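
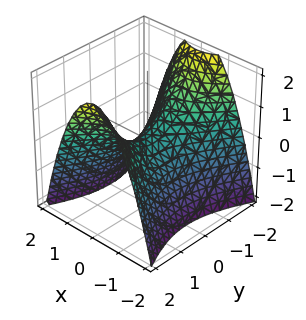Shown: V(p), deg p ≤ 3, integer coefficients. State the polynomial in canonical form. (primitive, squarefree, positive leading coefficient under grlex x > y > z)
First, deg p = 2. A hyperbolic paraboloid; a quadric.
Next, symmetries: mirror symmetry y ↦ −y ⇒ only even powers of y; it's symmetric under x → −x, forcing even powers of x.
Then, from the visible intercepts: it crosses the y-axis at the gridline y = 0; it meets the x-axis at x = 0 (among the integer gridlines); it crosses the z-axis at the gridline z = 0.
Finally, assembling these constraints gives the stated polynomial.

2*x^2 - y^2 + 2*z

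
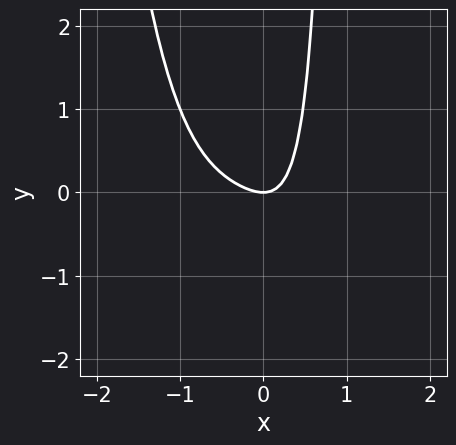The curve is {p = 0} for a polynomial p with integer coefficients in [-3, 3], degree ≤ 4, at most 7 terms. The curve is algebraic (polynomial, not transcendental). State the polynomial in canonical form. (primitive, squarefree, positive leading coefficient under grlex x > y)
1. deg p = 4. No degree-3 curve has this shape.
2. Observable constraints: one x-axis crossing is at x = 0; one y-axis crossing is at y = 0.
3. Solving for integer coefficients yields p as stated.

3*x^4 + 2*x^3 + 3*x^2 + 2*x*y - 2*y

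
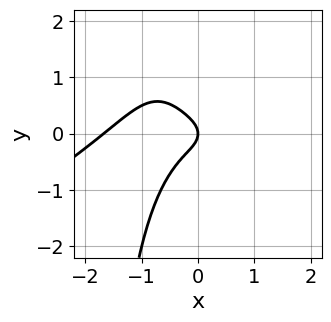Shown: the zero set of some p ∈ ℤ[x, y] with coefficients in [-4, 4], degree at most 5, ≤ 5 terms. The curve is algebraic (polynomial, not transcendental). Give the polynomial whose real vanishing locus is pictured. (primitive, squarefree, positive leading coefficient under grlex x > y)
2*x^4 - 3*x^3*y + 3*x^3 + 2*y^2 + x

1. Degree: no degree-3 curve has this shape, so deg p = 4.
2. Checking where it meets the axes: it meets the x-axis at x = 0 (among the integer gridlines); it crosses the y-axis at the gridline y = 0.
3. Solving for integer coefficients yields p as stated.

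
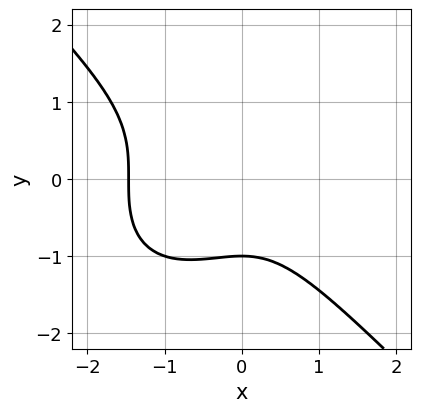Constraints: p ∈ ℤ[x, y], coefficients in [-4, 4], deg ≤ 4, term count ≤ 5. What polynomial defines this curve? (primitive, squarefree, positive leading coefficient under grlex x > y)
1. Degree: a generic line meets the curve in up to 3 points, so deg p = 3.
2. Against the integer gridlines: it meets the y-axis at y = -1 (among the integer gridlines).
3. Together with the visible shape, these determine p as stated.

x^3 + y^3 + x^2 + 1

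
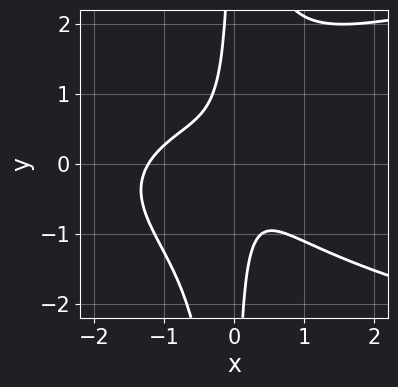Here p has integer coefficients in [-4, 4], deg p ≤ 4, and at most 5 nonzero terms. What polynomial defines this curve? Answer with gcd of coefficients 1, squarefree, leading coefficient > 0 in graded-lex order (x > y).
3*x^2*y^2 - 3*x^3 - 3*x^2 - 3*x*y - 1

The degree is 4 — the shape is more complex than any degree-3 curve.
From the visible intercepts: no y-intercept at any integer in the box.
The integer polynomial consistent with all of this is the stated p.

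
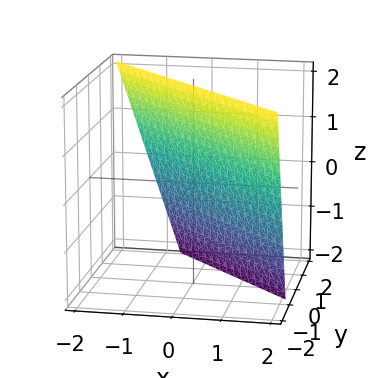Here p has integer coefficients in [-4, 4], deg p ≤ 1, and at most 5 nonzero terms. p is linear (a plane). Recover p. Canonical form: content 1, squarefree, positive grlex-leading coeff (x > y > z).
1. Degree: the surface is flat (a plane), so deg p = 1.
2. Observable constraints: one z-axis crossing is at z = 2.
3. Assembling these constraints gives the stated polynomial.

3*x + 3*y + z - 2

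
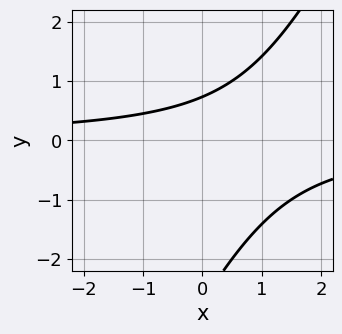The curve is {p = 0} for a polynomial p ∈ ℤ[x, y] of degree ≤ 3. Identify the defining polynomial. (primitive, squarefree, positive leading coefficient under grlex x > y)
2*x*y - y^2 - 2*y + 2

1. The degree is 2 — no degree-1 curve has this shape.
2. Reading off the gridlines: no x-intercept at any integer in the box.
3. Assembling these constraints gives the stated polynomial.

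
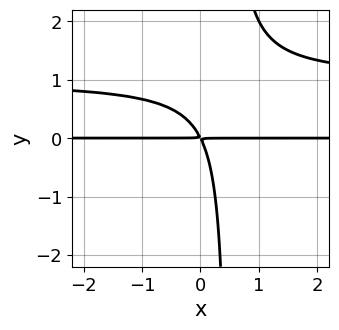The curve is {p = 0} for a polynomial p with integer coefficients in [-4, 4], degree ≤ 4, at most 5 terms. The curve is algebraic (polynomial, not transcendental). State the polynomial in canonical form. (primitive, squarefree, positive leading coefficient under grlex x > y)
2*x*y^2 - 2*x*y - y^2

First, the degree is 3 — a generic line meets the curve in up to 3 points.
Next, against the integer gridlines: the visible x-axis segment lies entirely on the curve.
Finally, putting this together gives p.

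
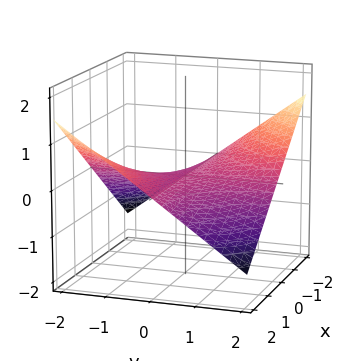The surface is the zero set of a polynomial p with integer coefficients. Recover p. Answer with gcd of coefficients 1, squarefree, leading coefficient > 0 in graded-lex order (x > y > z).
x*y + 3*z

1. The degree is 2 — a hyperbolic paraboloid; a quadric.
2. From the axis intercepts and sections: the visible x-axis segment lies entirely on the surface; the visible y-axis segment lies entirely on the surface.
3. The integer polynomial consistent with all of this is the stated p.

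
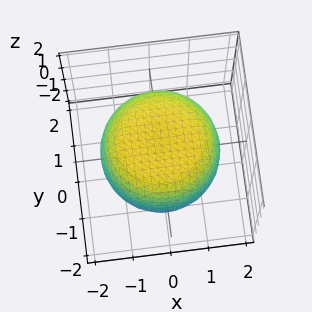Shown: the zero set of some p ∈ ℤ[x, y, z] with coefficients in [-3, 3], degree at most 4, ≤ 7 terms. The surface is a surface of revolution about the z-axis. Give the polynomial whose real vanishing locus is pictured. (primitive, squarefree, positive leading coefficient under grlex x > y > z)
The degree is 4 — no degree-3 surface has this shape.
Symmetries: the surface is invariant under rotation about z: p = q(x² + y², z).
Against the integer gridlines: a circular section at z = 0 has radius between 1 and 2.
The integer polynomial consistent with all of this is the stated p.

x^4 + 2*x^2*y^2 + y^4 - x^2 - y^2 + 2*z^2 - 3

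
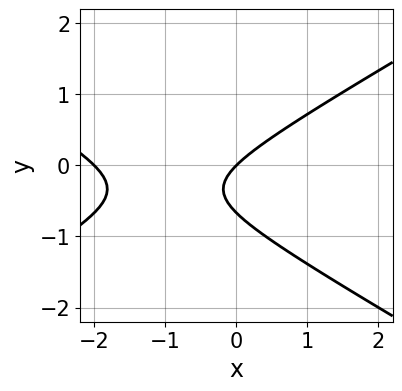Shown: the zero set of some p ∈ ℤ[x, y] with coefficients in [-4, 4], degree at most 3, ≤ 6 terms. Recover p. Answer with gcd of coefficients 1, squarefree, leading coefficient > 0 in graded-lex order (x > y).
x^2 - 3*y^2 + 2*x - 2*y

The degree is 2 — no degree-1 curve has this shape.
Reading off the gridlines: among the integer gridlines, it crosses the x-axis at x ∈ {-2, 0}; one y-axis crossing is at y = 0.
These observations pin down the coefficients.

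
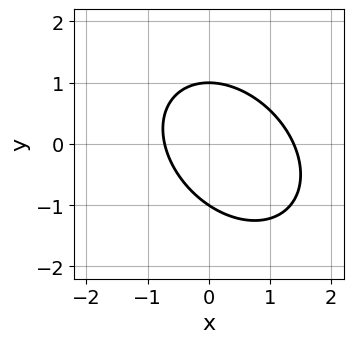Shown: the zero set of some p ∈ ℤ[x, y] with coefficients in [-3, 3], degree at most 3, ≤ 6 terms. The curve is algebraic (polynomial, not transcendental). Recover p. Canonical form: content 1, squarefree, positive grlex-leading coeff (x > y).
(a) The degree is 2 — no degree-1 curve has this shape.
(b) From the visible intercepts: among the integer gridlines, it crosses the y-axis at y ∈ {-1, 1}.
(c) Putting this together gives p.

3*x^2 + 2*x*y + 3*y^2 - 2*x - 3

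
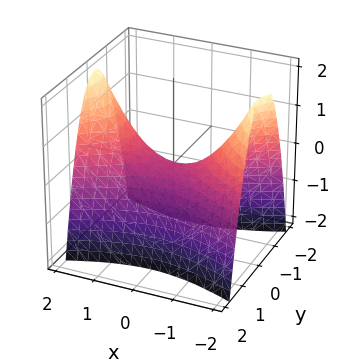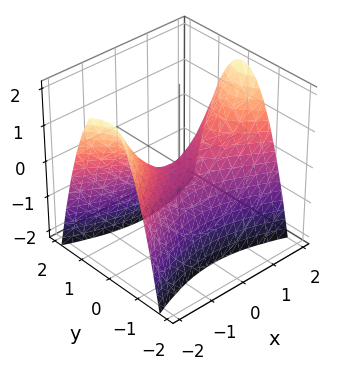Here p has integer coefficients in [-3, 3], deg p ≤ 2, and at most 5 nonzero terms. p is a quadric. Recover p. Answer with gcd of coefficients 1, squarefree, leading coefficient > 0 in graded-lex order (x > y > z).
1. deg p = 2.
2. Symmetries: the y ↦ −y reflection is a symmetry, so y appears only in even powers; mirror symmetry x ↦ −x ⇒ only even powers of x.
3. Against the integer gridlines: it meets the z-axis at z = 0 (among the integer gridlines); it meets the y-axis at y = 0 (among the integer gridlines); it meets the x-axis at x = 0 (among the integer gridlines).
4. These observations pin down the coefficients.

x^2 - 3*y^2 - 2*z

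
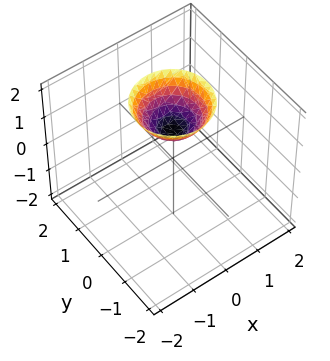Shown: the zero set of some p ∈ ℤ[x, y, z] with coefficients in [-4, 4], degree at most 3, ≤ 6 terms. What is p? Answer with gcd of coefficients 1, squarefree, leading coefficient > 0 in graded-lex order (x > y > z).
x^2 + y^2 - z + 1

(a) deg p = 2. A generic line meets the surface in up to 2 points.
(b) Symmetries: the z-axis is an axis of rotation, so x and y enter only as x² + y².
(c) From the visible intercepts: no x-intercept at any integer in the box; a circular section at z = 2 has radius exactly 1; it misses every integer gridline on the y-axis; it crosses the z-axis at the gridline z = 1.
(d) Assembling these constraints gives the stated polynomial.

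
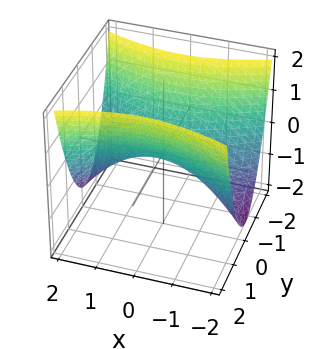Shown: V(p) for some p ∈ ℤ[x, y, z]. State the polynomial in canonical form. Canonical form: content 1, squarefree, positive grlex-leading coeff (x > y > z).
Degree: a saddle surface; a quadric, so deg p = 2.
Symmetries: it's symmetric under y → −y, forcing even powers of y; it's symmetric under x → −x, forcing even powers of x.
Against the integer gridlines: it meets the z-axis at z = 0 (among the integer gridlines); it crosses the x-axis at the gridline x = 0; it crosses the y-axis at the gridline y = 0.
Together with the visible shape, these determine p as stated.

x^2 - 3*y^2 + 3*z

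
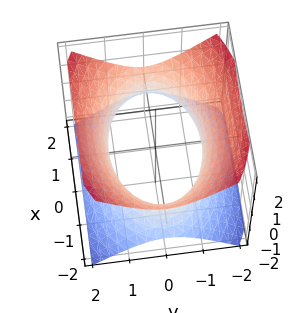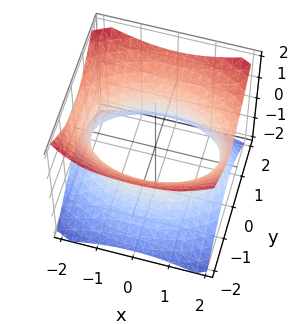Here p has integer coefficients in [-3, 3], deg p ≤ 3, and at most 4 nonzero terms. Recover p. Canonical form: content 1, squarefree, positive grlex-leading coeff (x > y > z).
x^2 + 2*y^2 - 2*z^2 - 3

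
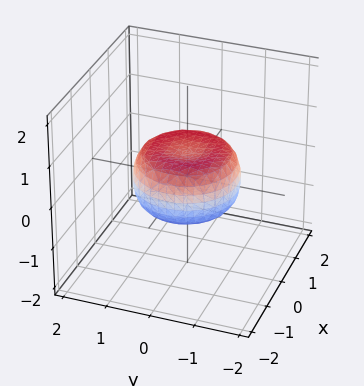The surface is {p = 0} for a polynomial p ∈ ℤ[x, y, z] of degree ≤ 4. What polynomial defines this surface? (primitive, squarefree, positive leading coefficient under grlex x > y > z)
2*x^4 + 4*x^2*y^2 + 2*y^4 - 2*x^2 - 2*y^2 + 3*z^2 - 1

1. deg p = 4. A generic line meets the surface in up to 4 points.
2. Symmetries: the surface is invariant under rotation about z: p = q(x² + y², z).
3. Against the integer gridlines: a circular section at z = 0 has radius between 1 and 2.
4. Assembling these constraints gives the stated polynomial.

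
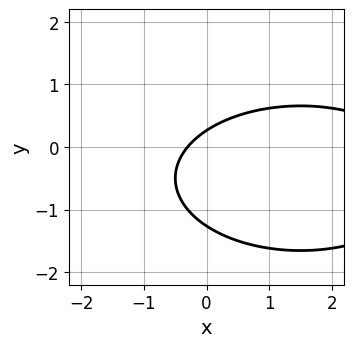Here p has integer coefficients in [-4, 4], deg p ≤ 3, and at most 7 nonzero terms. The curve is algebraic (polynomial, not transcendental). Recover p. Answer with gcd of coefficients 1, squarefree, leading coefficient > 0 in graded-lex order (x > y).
x^2 + 3*y^2 - 3*x + 3*y - 1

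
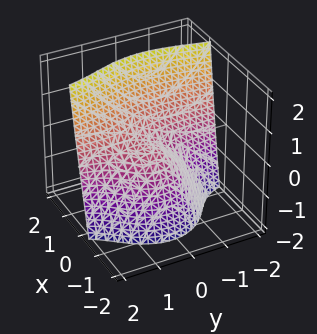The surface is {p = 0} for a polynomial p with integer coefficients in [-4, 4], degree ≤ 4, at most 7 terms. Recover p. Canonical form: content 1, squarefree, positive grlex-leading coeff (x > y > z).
2*x^3 + 2*x*y^2 - y^2 + y - 2*z

First, deg p = 3. A generic line meets the surface in up to 3 points.
Then, against the integer gridlines: among the integer gridlines, it crosses the y-axis at y ∈ {0, 1}; it crosses the z-axis at the gridline z = 0; it crosses the x-axis at the gridline x = 0.
Finally, these observations pin down the coefficients.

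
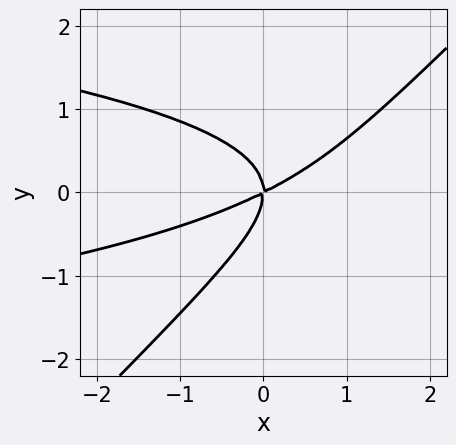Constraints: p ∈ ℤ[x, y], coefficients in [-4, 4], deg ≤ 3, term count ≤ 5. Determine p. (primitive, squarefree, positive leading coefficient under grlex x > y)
2*x*y^2 - 2*y^3 + x^2 - 2*x*y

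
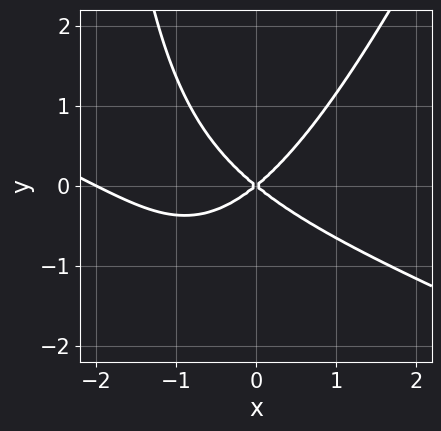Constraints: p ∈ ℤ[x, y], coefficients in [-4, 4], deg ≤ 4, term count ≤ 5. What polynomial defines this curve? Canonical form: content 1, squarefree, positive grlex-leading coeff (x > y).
The degree is 3 — the shape is more complex than any degree-2 curve.
Checking where it meets the axes: among the integer gridlines, it crosses the x-axis at x ∈ {-2, 0}; one y-axis crossing is at y = 0.
Fitting integer coefficients to these (and the overall shape) gives p.

x^3 + 2*x^2*y - x*y^2 + 2*x^2 - 3*y^2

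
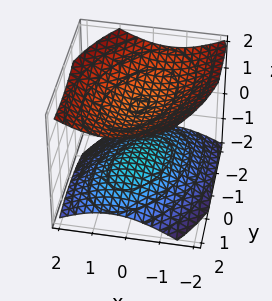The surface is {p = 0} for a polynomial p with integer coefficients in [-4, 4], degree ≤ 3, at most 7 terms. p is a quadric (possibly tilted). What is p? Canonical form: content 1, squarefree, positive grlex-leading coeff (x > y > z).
2*x^2 - x*y + y^2 - 3*z^2 + 3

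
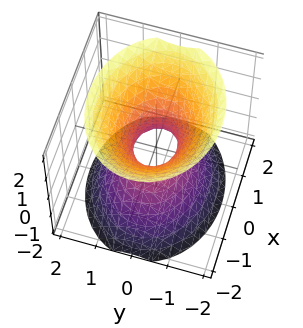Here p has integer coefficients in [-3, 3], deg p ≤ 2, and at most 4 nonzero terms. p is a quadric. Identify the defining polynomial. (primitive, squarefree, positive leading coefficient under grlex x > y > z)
2*x^2 + 3*y^2 - 2*z^2 - 1

First, degree: an hourglass — one-sheet hyperboloid; a quadric, so deg p = 2.
Then, symmetries: it's symmetric under z → −z, forcing even powers of z; it's symmetric under x → −x, forcing even powers of x; it's symmetric under y → −y, forcing even powers of y.
Next, against the integer gridlines: no z-intercept at any integer in the box.
Finally, these observations pin down the coefficients.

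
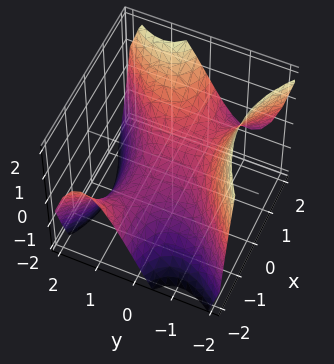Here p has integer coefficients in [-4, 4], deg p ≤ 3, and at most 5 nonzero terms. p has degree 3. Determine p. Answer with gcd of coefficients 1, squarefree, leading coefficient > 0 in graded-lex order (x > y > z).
x^2*y - y^3 + x - 2*z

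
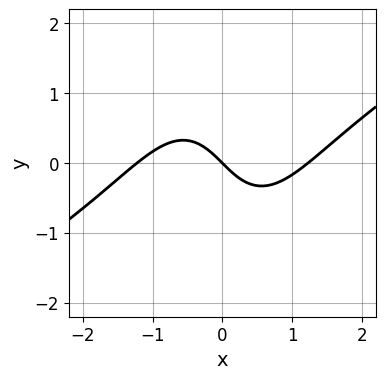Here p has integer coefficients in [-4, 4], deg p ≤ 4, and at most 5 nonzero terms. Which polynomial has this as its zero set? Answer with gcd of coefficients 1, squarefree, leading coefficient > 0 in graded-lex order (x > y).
First, deg p = 3. A generic line meets the curve in up to 3 points.
Next, checking where it meets the axes: one y-axis crossing is at y = 0; it meets the x-axis at x = 0 (among the integer gridlines).
Finally, fitting integer coefficients to these (and the overall shape) gives p.

2*x^3 - 3*x^2*y - y^3 - 3*x - 3*y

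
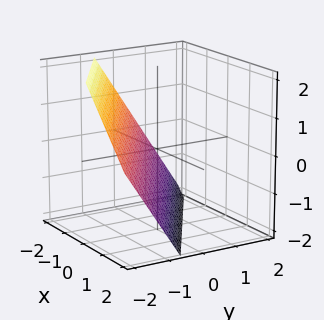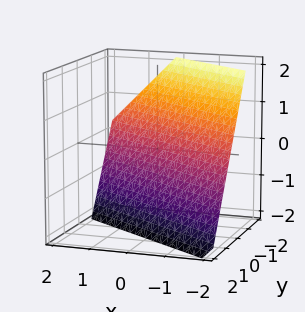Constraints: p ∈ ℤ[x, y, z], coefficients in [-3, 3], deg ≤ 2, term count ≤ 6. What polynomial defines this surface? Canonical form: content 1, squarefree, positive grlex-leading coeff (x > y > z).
2*x + 3*y + 2*z + 2

(a) The degree is 1 — every cross-section is a straight line — this is a plane.
(b) From the axis intercepts and sections: it crosses the x-axis at the gridline x = -1; it crosses the z-axis at the gridline z = -1.
(c) Assembling these constraints gives the stated polynomial.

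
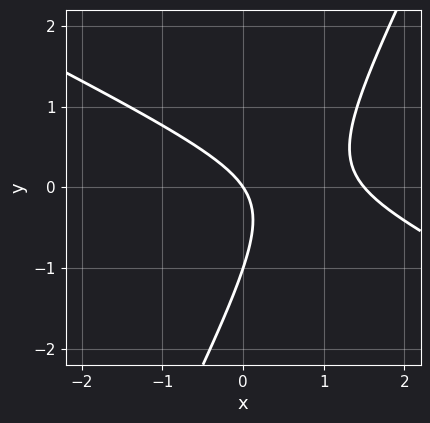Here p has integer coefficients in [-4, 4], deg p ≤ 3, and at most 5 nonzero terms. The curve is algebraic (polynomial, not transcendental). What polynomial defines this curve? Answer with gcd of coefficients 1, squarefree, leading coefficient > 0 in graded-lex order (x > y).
2*x^2 + 3*x*y - 2*y^2 - 3*x - 2*y

1. deg p = 2. The shape is more complex than any degree-1 curve.
2. From the axis intercepts and sections: it meets the x-axis at x = 0 (among the integer gridlines); the y-axis gridline crossings are at y ∈ {-1, 0}.
3. Matching integer coefficients to the picture gives p.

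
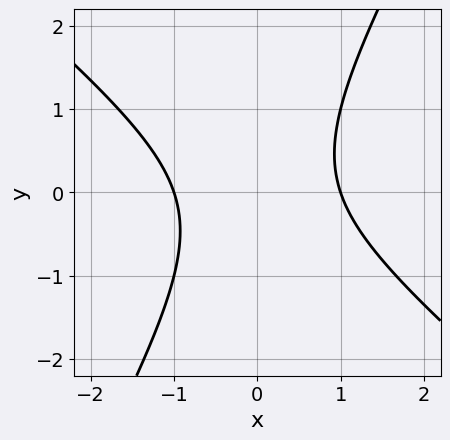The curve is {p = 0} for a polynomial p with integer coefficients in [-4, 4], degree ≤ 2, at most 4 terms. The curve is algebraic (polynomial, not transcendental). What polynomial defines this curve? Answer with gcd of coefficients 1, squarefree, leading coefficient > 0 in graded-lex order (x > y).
1. Degree: the shape is more complex than any degree-1 curve, so deg p = 2.
2. Against the integer gridlines: the x-axis gridline crossings are at x ∈ {-1, 1}; no y-intercept at any integer in the box.
3. Putting this together gives p.

3*x^2 + 2*x*y - 2*y^2 - 3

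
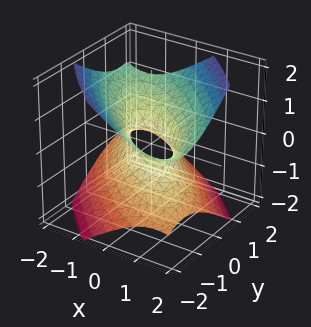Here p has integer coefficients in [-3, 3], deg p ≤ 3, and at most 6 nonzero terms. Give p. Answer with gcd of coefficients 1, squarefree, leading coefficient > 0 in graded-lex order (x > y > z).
2*x^2 + 3*x*y + 2*y^2 - 3*z^2 - 1

(a) deg p = 2. No degree-1 surface has this shape.
(b) From the axis intercepts and sections: no z-intercept at any integer in the box.
(c) Assembling these constraints gives the stated polynomial.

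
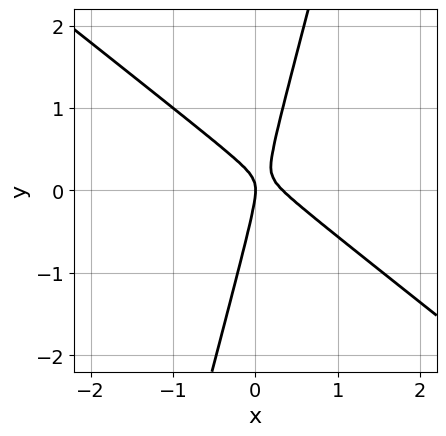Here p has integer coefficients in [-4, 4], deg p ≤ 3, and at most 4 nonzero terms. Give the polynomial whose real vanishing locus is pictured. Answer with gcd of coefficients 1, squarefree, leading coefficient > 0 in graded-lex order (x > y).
First, degree: the shape is more complex than any degree-1 curve, so deg p = 2.
Next, reading off the gridlines: one y-axis crossing is at y = 0; it meets the x-axis at x = 0 (among the integer gridlines).
Finally, matching integer coefficients to the picture gives p.

3*x^2 + 3*x*y - y^2 - x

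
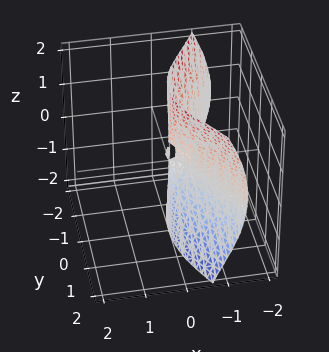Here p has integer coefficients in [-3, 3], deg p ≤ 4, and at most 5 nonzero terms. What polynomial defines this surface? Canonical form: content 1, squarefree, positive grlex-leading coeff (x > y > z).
3*x^3 + 2*x*z^2 - x*z + 2*y^2

1. Degree: a generic line meets the surface in up to 3 points, so deg p = 3.
2. From the visible intercepts: one x-axis crossing is at x = 0; every point of the z-axis in the box is on the surface; it meets the y-axis at y = 0 (among the integer gridlines).
3. These observations pin down the coefficients.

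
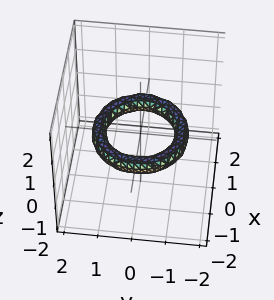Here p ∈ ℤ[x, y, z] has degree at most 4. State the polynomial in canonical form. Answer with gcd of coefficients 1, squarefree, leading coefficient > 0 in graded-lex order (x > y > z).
x^4 + 2*x^2*y^2 + y^4 - 3*x^2 - 3*y^2 + 3*z^2 + 2

(a) Degree: the shape is more complex than any degree-3 surface, so deg p = 4.
(b) By symmetry, every cross-section ⟂ z is a circle, so x, y appear only via x² + y².
(c) From the visible intercepts: the surface avoids every integer z-axis point in the box; the y-axis gridline crossings are at y ∈ {-1, 1}; the x-axis gridline crossings are at x ∈ {-1, 1}.
(d) Assembling these constraints gives the stated polynomial.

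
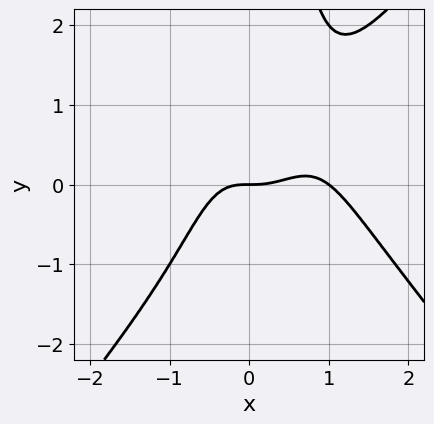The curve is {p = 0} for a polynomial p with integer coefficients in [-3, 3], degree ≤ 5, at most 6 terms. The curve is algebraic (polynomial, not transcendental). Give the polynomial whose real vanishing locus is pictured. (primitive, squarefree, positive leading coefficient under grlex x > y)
3*x^4 - 2*x^2*y^2 - 3*x^3 + 2*x^2*y + 2*y

First, the degree is 4 — a generic line meets the curve in up to 4 points.
Next, from the axis intercepts and sections: one y-axis crossing is at y = 0; the x-axis gridline crossings are at x ∈ {0, 1}.
Finally, these observations pin down the coefficients.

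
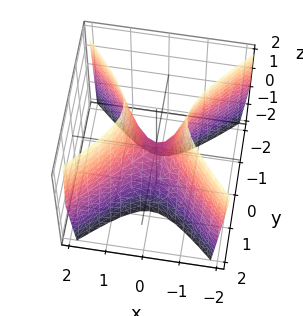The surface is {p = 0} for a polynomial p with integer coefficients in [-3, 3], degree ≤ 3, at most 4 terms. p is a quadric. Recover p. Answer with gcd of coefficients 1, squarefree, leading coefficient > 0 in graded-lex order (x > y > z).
1. The degree is 2 — a saddle surface; a quadric.
2. Symmetries: the x ↦ −x reflection is a symmetry, so x appears only in even powers; it's symmetric under y → −y, forcing even powers of y.
3. Reading off the gridlines: it meets the x-axis at x = 0 (among the integer gridlines); one z-axis crossing is at z = 0; it crosses the y-axis at the gridline y = 0.
4. Matching integer coefficients to the picture gives p.

3*x^2 - 3*y^2 - z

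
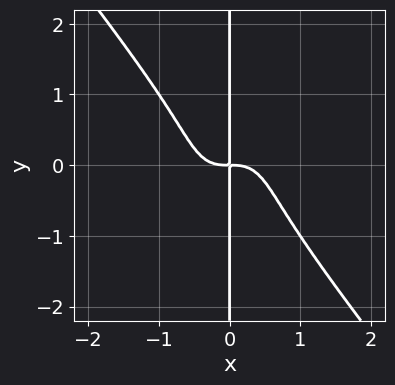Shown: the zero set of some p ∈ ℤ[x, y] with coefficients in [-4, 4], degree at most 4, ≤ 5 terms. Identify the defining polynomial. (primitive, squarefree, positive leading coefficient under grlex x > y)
(a) Degree: no degree-3 curve has this shape, so deg p = 4.
(b) From the visible intercepts: the visible y-axis segment lies entirely on the curve.
(c) These observations pin down the coefficients.

2*x^4 + x*y^3 + x*y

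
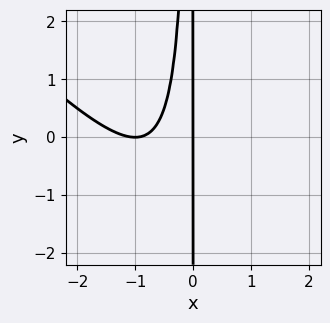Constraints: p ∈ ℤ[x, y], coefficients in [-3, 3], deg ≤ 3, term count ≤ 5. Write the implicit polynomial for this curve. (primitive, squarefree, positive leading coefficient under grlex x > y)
1. Degree: the shape is more complex than any degree-2 curve, so deg p = 3.
2. From the axis intercepts and sections: among the integer gridlines, it crosses the x-axis at x ∈ {-1, 0}; the visible y-axis segment lies entirely on the curve.
3. The integer polynomial consistent with all of this is the stated p.

x^3 + x^2*y + 2*x^2 + x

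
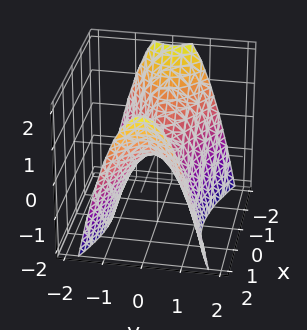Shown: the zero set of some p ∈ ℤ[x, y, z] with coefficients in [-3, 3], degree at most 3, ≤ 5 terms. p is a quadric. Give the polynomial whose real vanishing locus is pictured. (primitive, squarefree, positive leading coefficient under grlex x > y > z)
Degree: a saddle surface; a quadric, so deg p = 2.
Symmetries: the x ↦ −x reflection is a symmetry, so x appears only in even powers; mirror symmetry y ↦ −y ⇒ only even powers of y.
From the axis intercepts and sections: it meets the z-axis at z = 0 (among the integer gridlines); it meets the x-axis at x = 0 (among the integer gridlines); it crosses the y-axis at the gridline y = 0.
Putting this together gives p.

x^2 - 3*y^2 - 2*z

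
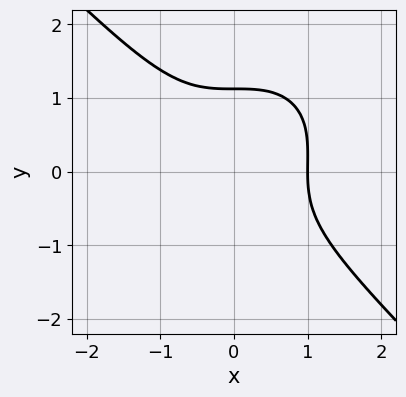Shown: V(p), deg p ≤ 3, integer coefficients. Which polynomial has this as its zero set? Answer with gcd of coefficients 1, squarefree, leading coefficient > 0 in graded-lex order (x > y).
First, deg p = 3. A generic line meets the curve in up to 3 points.
Then, checking where it meets the axes: it meets the x-axis at x = 1 (among the integer gridlines).
Finally, solving for integer coefficients yields p as stated.

3*x^3 + 3*y^3 - y^2 - 3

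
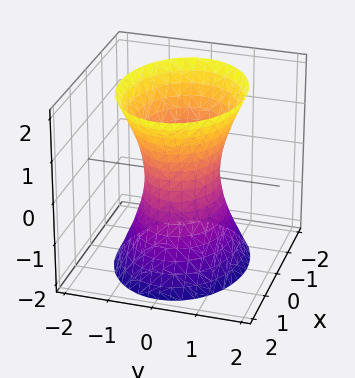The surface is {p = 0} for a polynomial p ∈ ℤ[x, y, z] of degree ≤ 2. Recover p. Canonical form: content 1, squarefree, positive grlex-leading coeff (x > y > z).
First, the degree is 2 — an hourglass — one-sheet hyperboloid; a quadric.
Next, symmetries: the y ↦ −y reflection is a symmetry, so y appears only in even powers; it's symmetric under x → −x, forcing even powers of x; it's symmetric under z → −z, forcing even powers of z.
Next, checking where it meets the axes: it misses every integer gridline on the z-axis; among the integer gridlines, it crosses the x-axis at x ∈ {-1, 1}.
Finally, together with the visible shape, these determine p as stated.

2*x^2 + 3*y^2 - z^2 - 2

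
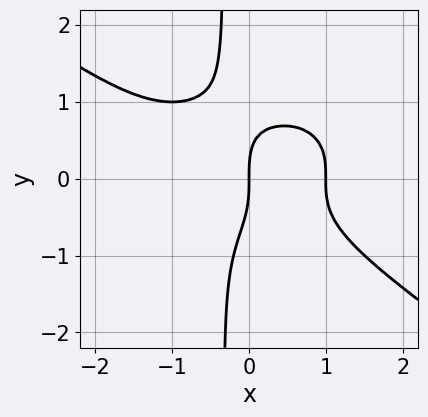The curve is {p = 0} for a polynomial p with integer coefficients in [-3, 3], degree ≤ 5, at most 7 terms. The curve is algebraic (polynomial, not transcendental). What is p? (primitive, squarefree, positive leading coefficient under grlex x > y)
1. deg p = 4.
2. Checking where it meets the axes: among the integer gridlines, it crosses the x-axis at x ∈ {0, 1}; one y-axis crossing is at y = 0.
3. Matching integer coefficients to the picture gives p.

x^4 + 3*x*y^3 + x^3 + y^3 - 2*x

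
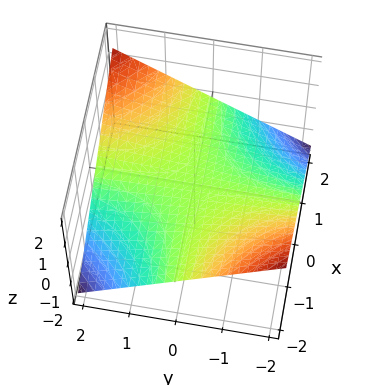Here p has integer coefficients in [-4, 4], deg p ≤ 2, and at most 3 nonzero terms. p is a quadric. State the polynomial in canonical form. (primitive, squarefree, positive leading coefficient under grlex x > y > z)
Degree: a saddle surface; a quadric, so deg p = 2.
From the axis intercepts and sections: the visible x-axis segment lies entirely on the surface; the visible y-axis segment lies entirely on the surface; it meets the z-axis at z = 0 (among the integer gridlines).
Putting this together gives p.

x*y - 3*z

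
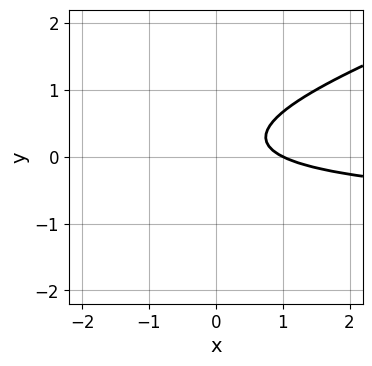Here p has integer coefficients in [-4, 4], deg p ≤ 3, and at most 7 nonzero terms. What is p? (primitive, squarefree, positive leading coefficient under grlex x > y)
The degree is 2 — the shape is more complex than any degree-1 curve.
Observable constraints: no y-intercept at any integer in the box; it meets the x-axis at x = 1 (among the integer gridlines).
Assembling these constraints gives the stated polynomial.

x*y - 3*y^2 + x + y - 1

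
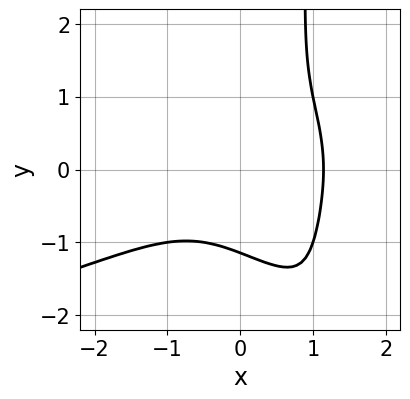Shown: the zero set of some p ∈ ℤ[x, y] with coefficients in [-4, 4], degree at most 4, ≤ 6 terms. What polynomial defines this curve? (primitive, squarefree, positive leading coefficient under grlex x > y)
x^2*y^2 + 2*x*y^3 + 2*x^3 - 2*y^3 - 3

First, deg p = 4. No degree-3 curve has this shape.
Finally, matching integer coefficients to the picture gives p.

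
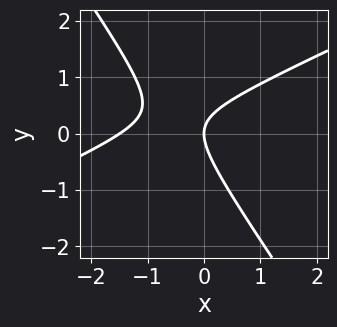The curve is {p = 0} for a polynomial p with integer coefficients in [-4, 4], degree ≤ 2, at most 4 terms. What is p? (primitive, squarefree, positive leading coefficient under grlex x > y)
2*x^2 - 3*x*y - 3*y^2 + 3*x

The degree is 2 — a generic line meets the curve in up to 2 points.
From the axis intercepts and sections: it crosses the x-axis at the gridline x = 0; one y-axis crossing is at y = 0.
Putting this together gives p.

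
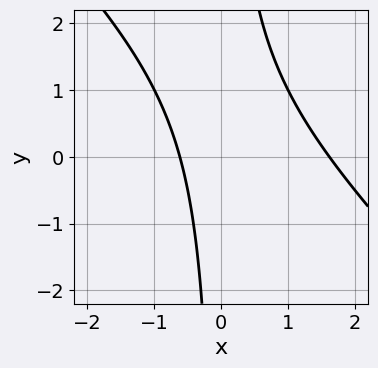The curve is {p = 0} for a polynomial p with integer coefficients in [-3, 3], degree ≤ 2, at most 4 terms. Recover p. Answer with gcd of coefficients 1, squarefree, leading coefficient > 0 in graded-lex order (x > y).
x^2 + x*y - x - 1

1. The degree is 2 — the shape is more complex than any degree-1 curve.
2. Against the integer gridlines: the curve avoids every integer y-axis point in the box.
3. Assembling these constraints gives the stated polynomial.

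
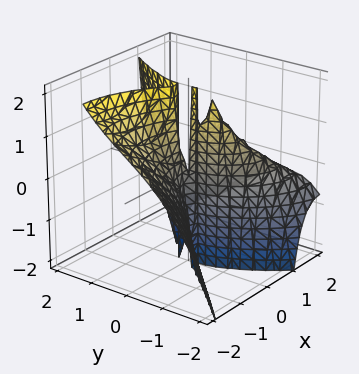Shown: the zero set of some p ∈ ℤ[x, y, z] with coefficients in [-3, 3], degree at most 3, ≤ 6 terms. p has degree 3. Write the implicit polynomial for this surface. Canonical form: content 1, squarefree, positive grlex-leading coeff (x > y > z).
First, deg p = 3. No degree-2 surface has this shape.
Then, from the visible intercepts: it meets the y-axis at y = 0 (among the integer gridlines); it meets the x-axis at x = 0 (among the integer gridlines); every point of the z-axis in the box is on the surface.
Finally, assembling these constraints gives the stated polynomial.

x^3 + 2*x^2*z - y^3 + 3*x*y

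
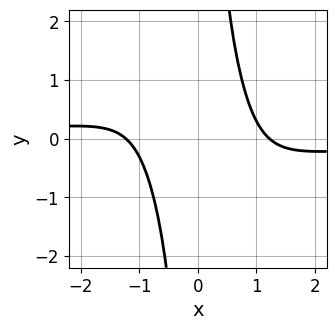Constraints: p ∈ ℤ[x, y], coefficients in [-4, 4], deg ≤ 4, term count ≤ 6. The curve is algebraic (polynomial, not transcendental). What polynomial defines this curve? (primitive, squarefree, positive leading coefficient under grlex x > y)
deg p = 4.
Reading off the gridlines: no y-intercept at any integer in the box.
Putting this together gives p.

3*x^3*y + x^2*y^2 + 2*x^2 - 3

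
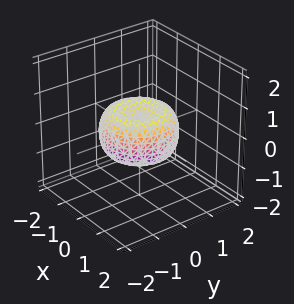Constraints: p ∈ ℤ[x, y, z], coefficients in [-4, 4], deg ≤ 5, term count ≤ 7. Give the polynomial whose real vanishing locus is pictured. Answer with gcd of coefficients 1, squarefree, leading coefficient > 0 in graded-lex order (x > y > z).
(a) Degree: a generic line meets the surface in up to 4 points, so deg p = 4.
(b) Symmetry: the surface is invariant under rotation about z: p = q(x² + y², z).
(c) Reading off the gridlines: a circular section at z = 0 has radius between 1 and 2.
(d) Putting this together gives p.

2*x^4 + 4*x^2*y^2 + 2*y^4 - 2*x^2 - 2*y^2 + 3*z^2 - 1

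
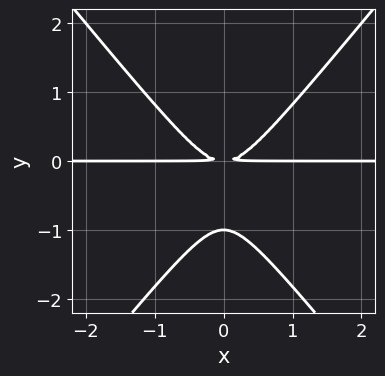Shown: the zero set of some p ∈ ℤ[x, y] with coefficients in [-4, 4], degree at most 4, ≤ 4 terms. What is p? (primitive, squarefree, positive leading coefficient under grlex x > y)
3*x^2*y - 2*y^3 - 2*y^2

(a) Degree: a generic line meets the curve in up to 3 points, so deg p = 3.
(b) Symmetries: it's symmetric under x → −x, forcing even powers of x.
(c) Reading off the gridlines: every point of the x-axis in the box is on the curve; it crosses the y-axis at the gridline y = -1.
(d) These observations pin down the coefficients.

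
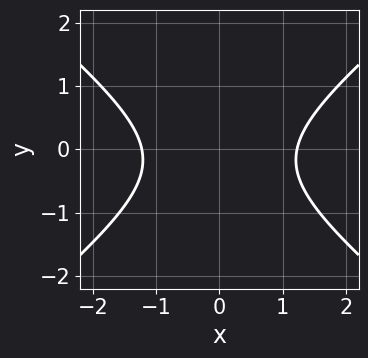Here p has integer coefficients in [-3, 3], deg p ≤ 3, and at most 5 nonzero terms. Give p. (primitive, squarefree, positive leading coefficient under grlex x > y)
2*x^2 - 3*y^2 - y - 3

(a) The degree is 2 — no degree-1 curve has this shape.
(b) Symmetries: mirror symmetry x ↦ −x ⇒ only even powers of x.
(c) Observable constraints: no y-intercept at any integer in the box.
(d) Assembling these constraints gives the stated polynomial.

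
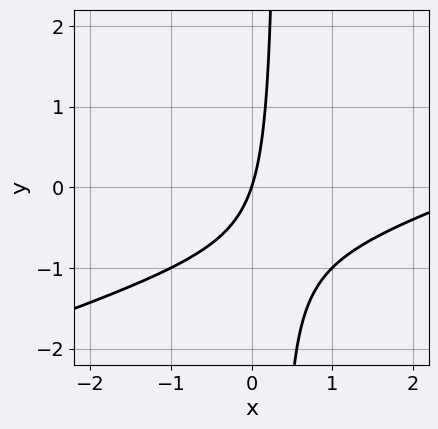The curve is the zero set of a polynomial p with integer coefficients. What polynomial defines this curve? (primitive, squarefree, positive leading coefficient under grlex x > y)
x^2 - 3*x*y - 3*x + y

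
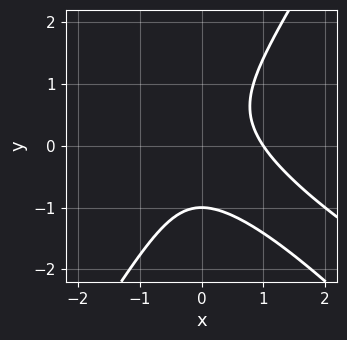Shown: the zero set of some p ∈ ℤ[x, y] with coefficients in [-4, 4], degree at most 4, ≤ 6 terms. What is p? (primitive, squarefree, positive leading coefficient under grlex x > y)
x^3 + 2*x^2*y - y^3 - 1

First, the degree is 3 — no degree-2 curve has this shape.
Next, checking where it meets the axes: it crosses the x-axis at the gridline x = 1; it crosses the y-axis at the gridline y = -1.
Finally, these observations pin down the coefficients.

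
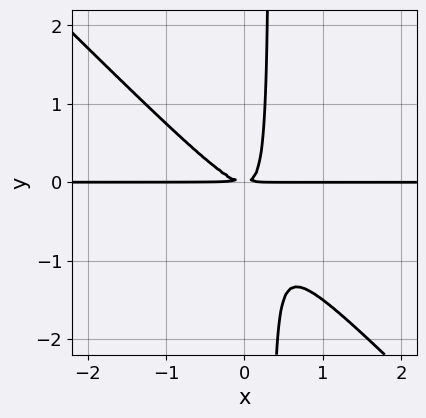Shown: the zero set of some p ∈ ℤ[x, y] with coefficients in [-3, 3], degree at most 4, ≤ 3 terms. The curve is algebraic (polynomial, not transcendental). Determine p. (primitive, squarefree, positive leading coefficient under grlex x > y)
1. deg p = 3. A generic line meets the curve in up to 3 points.
2. From the visible intercepts: every point of the x-axis in the box is on the curve.
3. These observations pin down the coefficients.

3*x^2*y + 3*x*y^2 - y^2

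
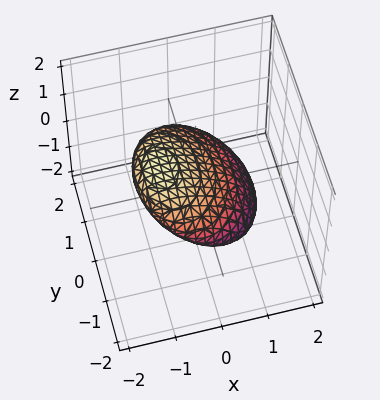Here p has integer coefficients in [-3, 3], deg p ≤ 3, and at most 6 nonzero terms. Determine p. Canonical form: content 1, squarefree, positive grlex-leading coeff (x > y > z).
2*x^2 + 3*x*z + y^2 + 3*z^2 - 2

Degree: no degree-1 surface has this shape, so deg p = 2.
Observable constraints: the x-axis gridline crossings are at x ∈ {-1, 1}.
These observations pin down the coefficients.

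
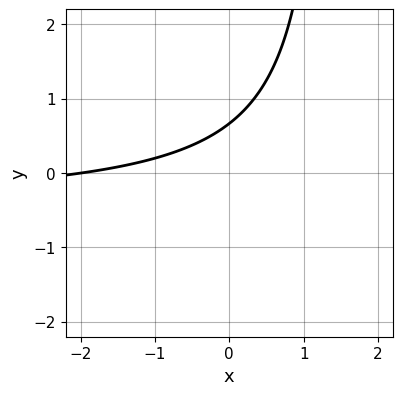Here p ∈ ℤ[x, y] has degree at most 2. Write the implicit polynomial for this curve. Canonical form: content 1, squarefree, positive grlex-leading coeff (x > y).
2*x*y + x - 3*y + 2

First, the degree is 2 — no degree-1 curve has this shape.
Then, from the visible intercepts: it meets the x-axis at x = -2 (among the integer gridlines).
Finally, fitting integer coefficients to these (and the overall shape) gives p.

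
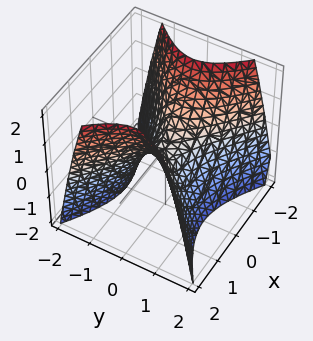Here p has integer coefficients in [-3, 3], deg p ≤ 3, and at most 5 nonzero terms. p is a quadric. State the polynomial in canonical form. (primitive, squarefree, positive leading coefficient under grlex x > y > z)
2*x^2 - 3*y^2 - 2*z

(a) Degree: a saddle surface; a quadric, so deg p = 2.
(b) Symmetries: the y ↦ −y reflection is a symmetry, so y appears only in even powers; it's symmetric under x → −x, forcing even powers of x.
(c) From the axis intercepts and sections: it crosses the z-axis at the gridline z = 0; one x-axis crossing is at x = 0.
(d) Solving for integer coefficients yields p as stated.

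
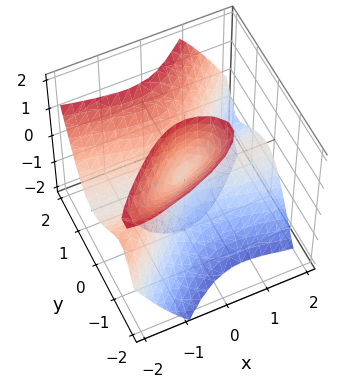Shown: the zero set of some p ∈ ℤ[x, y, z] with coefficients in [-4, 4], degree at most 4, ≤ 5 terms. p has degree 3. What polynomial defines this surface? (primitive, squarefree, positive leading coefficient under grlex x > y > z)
(a) The degree is 3 — a generic line meets the surface in up to 3 points.
(b) From the visible intercepts: every point of the z-axis in the box is on the surface; one y-axis crossing is at y = 0; the visible x-axis segment lies entirely on the surface.
(c) The integer polynomial consistent with all of this is the stated p.

x^2*z + 2*x*y^2 - 2*y^3 + y*z^2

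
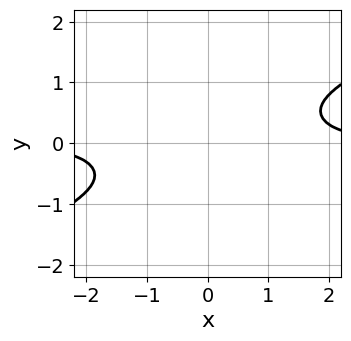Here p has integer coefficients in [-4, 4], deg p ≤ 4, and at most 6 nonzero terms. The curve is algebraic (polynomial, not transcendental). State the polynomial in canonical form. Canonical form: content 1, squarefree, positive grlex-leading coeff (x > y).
x^3*y - x^2*y^2 - x*y^3 - 2*y^4 - 2

The degree is 4 — a generic line meets the curve in up to 4 points.
From the visible intercepts: it misses every integer gridline on the y-axis; the curve avoids every integer x-axis point in the box.
Solving for integer coefficients yields p as stated.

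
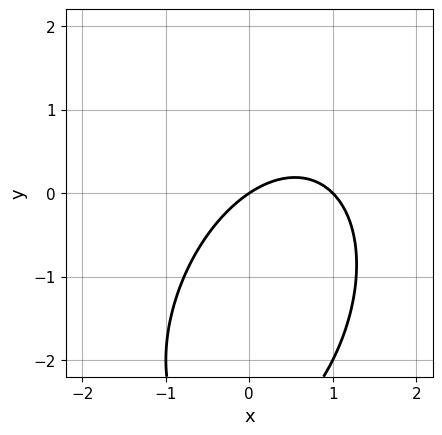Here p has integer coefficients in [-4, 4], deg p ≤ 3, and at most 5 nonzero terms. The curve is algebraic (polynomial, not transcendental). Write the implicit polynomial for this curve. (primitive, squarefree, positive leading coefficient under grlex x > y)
Degree: the shape is more complex than any degree-1 curve, so deg p = 2.
Checking where it meets the axes: the x-axis gridline crossings are at x ∈ {0, 1}; it meets the y-axis at y = 0 (among the integer gridlines).
The integer polynomial consistent with all of this is the stated p.

2*x^2 - x*y + y^2 - 2*x + 3*y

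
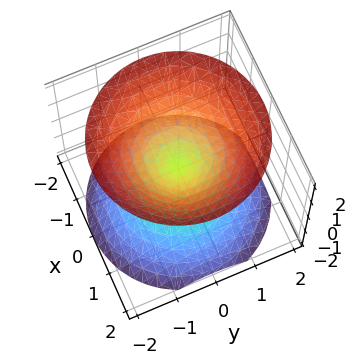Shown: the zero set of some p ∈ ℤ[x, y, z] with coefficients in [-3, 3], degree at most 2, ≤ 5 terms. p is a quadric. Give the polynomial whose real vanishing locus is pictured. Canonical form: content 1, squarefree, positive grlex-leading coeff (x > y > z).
x^2 + y^2 - z^2

First, there are 2 components. Treating them together as one polynomial.
Then, degree: a double cone through the origin; a quadric, so deg p = 2.
Next, symmetry: the z-axis is an axis of rotation, so x and y enter only as x² + y²; it's symmetric under z → −z, forcing even powers of z.
Then, from the visible intercepts: it meets the y-axis at y = 0 (among the integer gridlines); a circular section at z = -1 has radius exactly 1.
Finally, matching integer coefficients to the picture gives p.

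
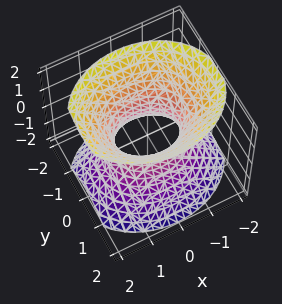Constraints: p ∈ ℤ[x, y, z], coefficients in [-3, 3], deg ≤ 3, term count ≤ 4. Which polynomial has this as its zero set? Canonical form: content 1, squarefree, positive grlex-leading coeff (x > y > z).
(a) Degree: one connected sheet with a waist; a quadric, so deg p = 2.
(b) Symmetries: the z ↦ −z reflection is a symmetry, so z appears only in even powers; the y ↦ −y reflection is a symmetry, so y appears only in even powers; the x ↦ −x reflection is a symmetry, so x appears only in even powers.
(c) Against the integer gridlines: the surface avoids every integer z-axis point in the box; among the integer gridlines, it crosses the x-axis at x ∈ {-1, 1}.
(d) Fitting integer coefficients to these (and the overall shape) gives p.

2*x^2 + 3*y^2 - 2*z^2 - 2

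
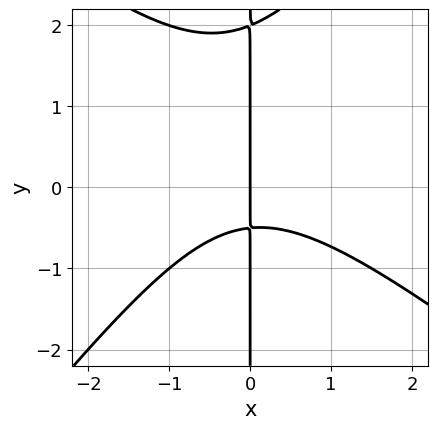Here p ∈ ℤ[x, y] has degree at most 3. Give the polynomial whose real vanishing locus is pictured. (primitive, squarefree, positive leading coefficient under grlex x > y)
deg p = 3. No degree-2 curve has this shape.
Reading off the gridlines: it meets the x-axis at x = 0 (among the integer gridlines); every point of the y-axis in the box is on the curve.
Matching integer coefficients to the picture gives p.

2*x^3 + x^2*y - 2*x*y^2 + 3*x*y + 2*x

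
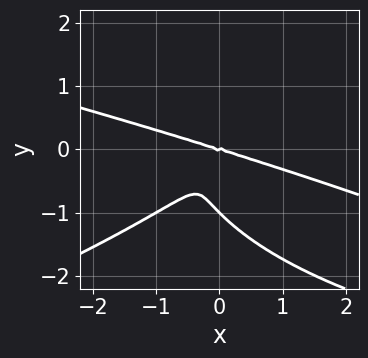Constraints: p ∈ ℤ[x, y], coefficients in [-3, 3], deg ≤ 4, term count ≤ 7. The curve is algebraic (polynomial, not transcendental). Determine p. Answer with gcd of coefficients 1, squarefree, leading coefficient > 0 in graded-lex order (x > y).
3*y^4 + x^3 + 2*x^2*y - 3*x*y^2 + 3*y^3

1. The degree is 4 — a generic line meets the curve in up to 4 points.
2. Observable constraints: the y-axis gridline crossings are at y ∈ {-1, 0}; one x-axis crossing is at x = 0.
3. The integer polynomial consistent with all of this is the stated p.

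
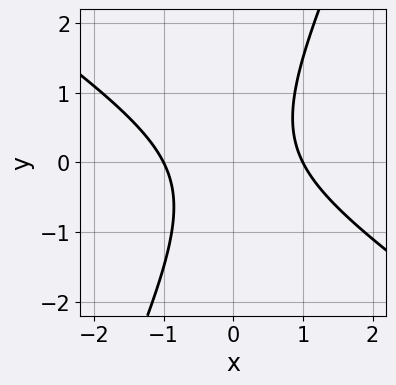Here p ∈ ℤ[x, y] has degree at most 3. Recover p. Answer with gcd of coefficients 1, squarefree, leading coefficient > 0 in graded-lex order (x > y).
First, deg p = 2.
Next, from the visible intercepts: among the integer gridlines, it crosses the x-axis at x ∈ {-1, 1}; the curve avoids every integer y-axis point in the box.
Finally, solving for integer coefficients yields p as stated.

3*x^2 + 3*x*y - 2*y^2 - 3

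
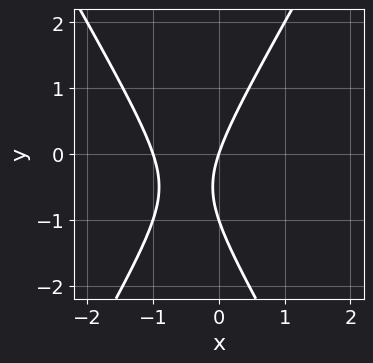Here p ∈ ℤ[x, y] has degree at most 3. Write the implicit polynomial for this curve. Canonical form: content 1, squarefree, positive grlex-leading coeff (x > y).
3*x^2 - y^2 + 3*x - y

First, degree: no degree-1 curve has this shape, so deg p = 2.
Then, from the visible intercepts: the x-axis gridline crossings are at x ∈ {-1, 0}; the y-axis gridline crossings are at y ∈ {-1, 0}.
Finally, the integer polynomial consistent with all of this is the stated p.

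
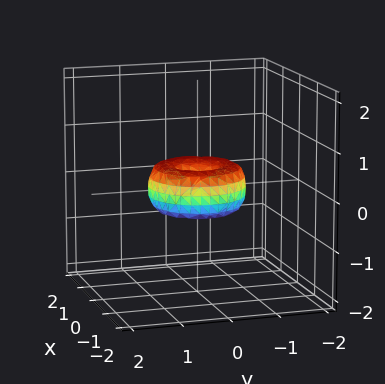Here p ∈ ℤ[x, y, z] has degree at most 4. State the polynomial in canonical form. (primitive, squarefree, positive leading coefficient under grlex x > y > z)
x^4 + 2*x^2*y^2 + y^4 - x^2 - y^2 + z^2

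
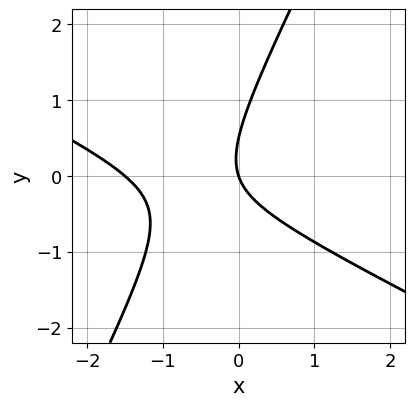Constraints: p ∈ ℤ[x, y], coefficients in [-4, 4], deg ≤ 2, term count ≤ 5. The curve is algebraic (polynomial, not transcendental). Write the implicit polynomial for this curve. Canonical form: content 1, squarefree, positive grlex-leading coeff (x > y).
First, degree: the shape is more complex than any degree-1 curve, so deg p = 2.
Next, checking where it meets the axes: one y-axis crossing is at y = 0; it crosses the x-axis at the gridline x = 0.
Finally, the integer polynomial consistent with all of this is the stated p.

2*x^2 + 3*x*y - 2*y^2 + 3*x + y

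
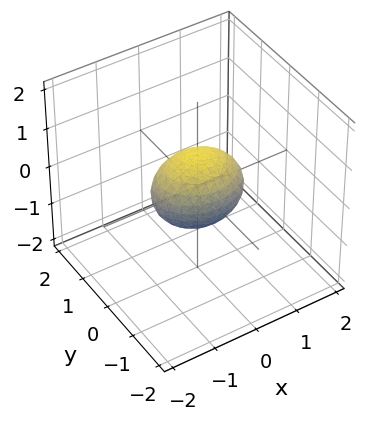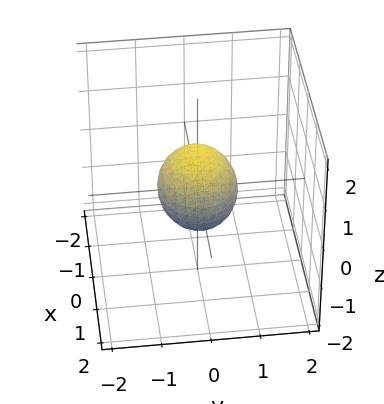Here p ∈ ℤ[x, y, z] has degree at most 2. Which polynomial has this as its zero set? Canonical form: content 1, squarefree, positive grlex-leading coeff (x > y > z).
2*x^2 + 3*y^2 + 3*z^2 - 2

(a) The degree is 2 — bounded and convex; a quadric.
(b) Symmetries: it's symmetric under z → −z, forcing even powers of z; it's symmetric under y → −y, forcing even powers of y; mirror symmetry x ↦ −x ⇒ only even powers of x.
(c) From the axis intercepts and sections: among the integer gridlines, it crosses the x-axis at x ∈ {-1, 1}.
(d) Solving for integer coefficients yields p as stated.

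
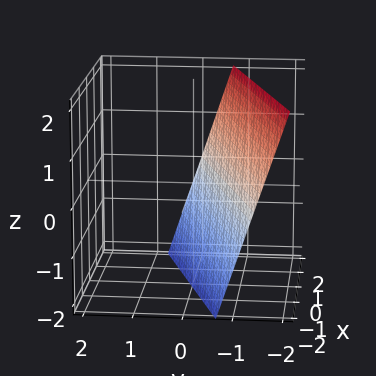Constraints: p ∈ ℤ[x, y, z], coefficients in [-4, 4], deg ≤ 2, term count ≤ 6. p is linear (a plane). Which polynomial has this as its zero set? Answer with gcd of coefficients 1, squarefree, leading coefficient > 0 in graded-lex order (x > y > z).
Degree: the surface is flat (a plane), so deg p = 1.
From the axis intercepts and sections: one x-axis crossing is at x = 2; it crosses the z-axis at the gridline z = -2.
Solving for integer coefficients yields p as stated.

x - 3*y - z - 2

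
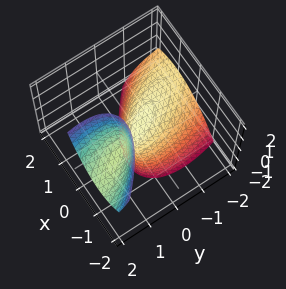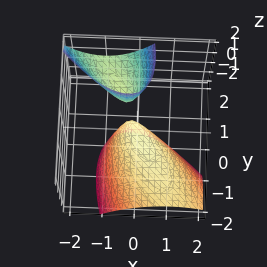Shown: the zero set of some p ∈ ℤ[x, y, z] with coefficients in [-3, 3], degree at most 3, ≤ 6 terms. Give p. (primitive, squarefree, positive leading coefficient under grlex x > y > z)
2*x^2 + 2*x*y + y^2 - 2*y*z + z

1. I count 2 distinct pieces. Treating them together as one polynomial.
2. Degree: the shape is more complex than any degree-1 surface, so deg p = 2.
3. Reading off the gridlines: one z-axis crossing is at z = 0; it crosses the x-axis at the gridline x = 0; it crosses the y-axis at the gridline y = 0.
4. Solving for integer coefficients yields p as stated.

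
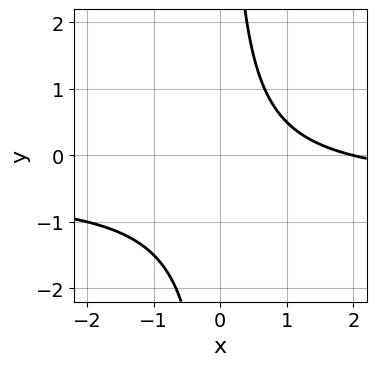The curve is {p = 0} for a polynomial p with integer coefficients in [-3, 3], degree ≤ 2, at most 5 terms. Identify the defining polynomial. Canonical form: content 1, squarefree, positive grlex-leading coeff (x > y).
2*x*y + x - 2

Degree: no degree-1 curve has this shape, so deg p = 2.
From the axis intercepts and sections: the curve avoids every integer y-axis point in the box; it meets the x-axis at x = 2 (among the integer gridlines).
Putting this together gives p.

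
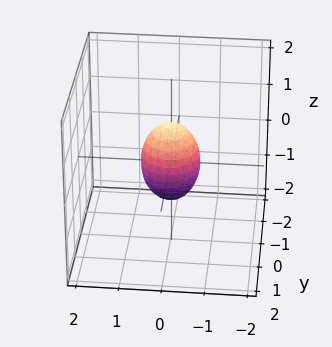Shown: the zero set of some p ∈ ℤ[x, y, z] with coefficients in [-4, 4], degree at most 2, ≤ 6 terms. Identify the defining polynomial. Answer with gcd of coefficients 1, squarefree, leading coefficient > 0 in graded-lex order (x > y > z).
2*x^2 + 2*y^2 + z^2 - 1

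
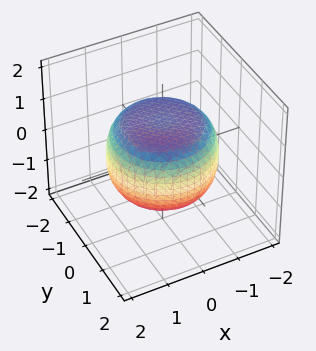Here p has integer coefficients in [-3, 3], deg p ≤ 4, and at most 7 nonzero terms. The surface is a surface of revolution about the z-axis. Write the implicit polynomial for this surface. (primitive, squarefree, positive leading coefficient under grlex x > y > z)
(a) deg p = 4. The shape is more complex than any degree-3 surface.
(b) Symmetries: rotational symmetry about the z-axis ⇒ p depends on x, y only through x² + y².
(c) Checking where it meets the axes: a circular section at z = 0 has radius between 1 and 2; the z-axis gridline crossings are at z ∈ {-1, 1}.
(d) The integer polynomial consistent with all of this is the stated p.

x^4 + 2*x^2*y^2 + y^4 - x^2 - y^2 + 2*z^2 - 2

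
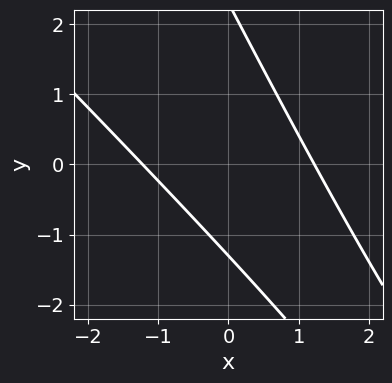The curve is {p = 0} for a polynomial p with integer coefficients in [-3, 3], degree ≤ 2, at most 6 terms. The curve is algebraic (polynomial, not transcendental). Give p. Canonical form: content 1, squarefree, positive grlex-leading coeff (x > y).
2*x^2 + 3*x*y + y^2 - y - 3

First, deg p = 2. The shape is more complex than any degree-1 curve.
Finally, matching integer coefficients to the picture gives p.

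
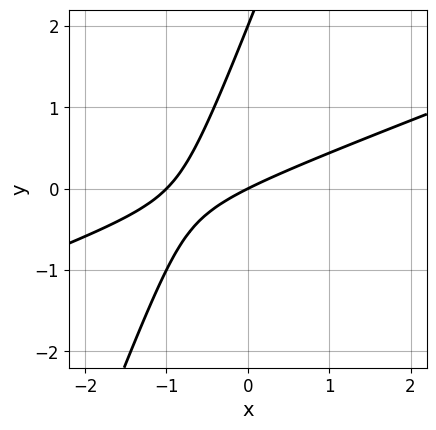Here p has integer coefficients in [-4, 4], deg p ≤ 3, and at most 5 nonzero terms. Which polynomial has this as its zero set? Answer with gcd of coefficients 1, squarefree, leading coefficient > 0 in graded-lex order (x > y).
x^2 - 3*x*y + y^2 + x - 2*y

(a) The degree is 2 — the shape is more complex than any degree-1 curve.
(b) Against the integer gridlines: among the integer gridlines, it crosses the x-axis at x ∈ {-1, 0}; the y-axis gridline crossings are at y ∈ {0, 2}.
(c) The integer polynomial consistent with all of this is the stated p.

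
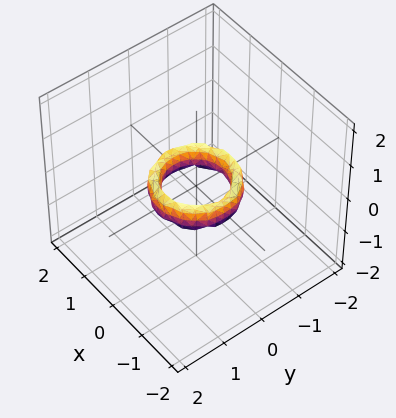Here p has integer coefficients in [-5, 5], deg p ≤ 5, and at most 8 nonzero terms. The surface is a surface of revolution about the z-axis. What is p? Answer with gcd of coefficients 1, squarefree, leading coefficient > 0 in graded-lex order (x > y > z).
2*x^4 + 4*x^2*y^2 + 2*y^4 - 3*x^2 - 3*y^2 + z^2 + 1

1. Degree: no degree-3 surface has this shape, so deg p = 4.
2. Symmetry: every cross-section ⟂ z is a circle, so x, y appear only via x² + y².
3. Reading off the gridlines: a circular section at z = 0 has radius between 0 and 1; no z-intercept at any integer in the box; the x-axis gridline crossings are at x ∈ {-1, 1}; the y-axis gridline crossings are at y ∈ {-1, 1}.
4. Matching integer coefficients to the picture gives p.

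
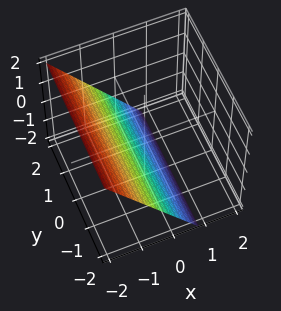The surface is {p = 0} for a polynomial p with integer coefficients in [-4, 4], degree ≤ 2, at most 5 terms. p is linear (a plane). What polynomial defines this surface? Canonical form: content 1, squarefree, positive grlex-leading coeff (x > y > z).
1. Degree: every cross-section is a straight line — this is a plane, so deg p = 1.
2. Observable constraints: the surface avoids every integer y-axis point in the box; it meets the z-axis at z = -1 (among the integer gridlines).
3. Assembling these constraints gives the stated polynomial.

3*x + 2*z + 2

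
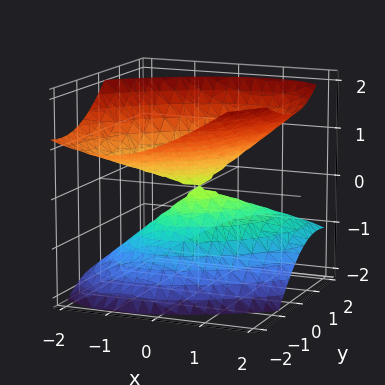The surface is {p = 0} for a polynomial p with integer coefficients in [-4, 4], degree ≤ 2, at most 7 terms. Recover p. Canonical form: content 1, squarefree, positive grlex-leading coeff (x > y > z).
First, I count 2 distinct pieces. They look like related sheets of one shape, so recover p as a whole.
Then, deg p = 2. The shape is more complex than any degree-1 surface.
Then, observable constraints: it meets the z-axis at z = 0 (among the integer gridlines); one y-axis crossing is at y = 0; one x-axis crossing is at x = 0.
Finally, these observations pin down the coefficients.

2*x^2 - 2*x*y + 2*y^2 + 2*y*z - 3*z^2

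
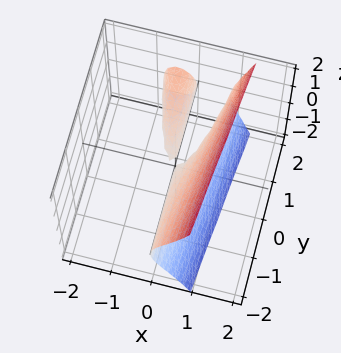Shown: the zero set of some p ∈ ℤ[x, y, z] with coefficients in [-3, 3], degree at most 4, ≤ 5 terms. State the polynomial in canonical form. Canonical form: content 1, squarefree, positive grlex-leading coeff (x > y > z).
First, there are 2 components. They look like related sheets of one shape, so recover p as a whole.
Next, the degree is 3 — no degree-2 surface has this shape.
Then, checking where it meets the axes: the visible y-axis segment lies entirely on the surface; it meets the x-axis at x = 0 (among the integer gridlines); it crosses the z-axis at the gridline z = 0.
Finally, fitting integer coefficients to these (and the overall shape) gives p.

3*x^3 - x*y - z^2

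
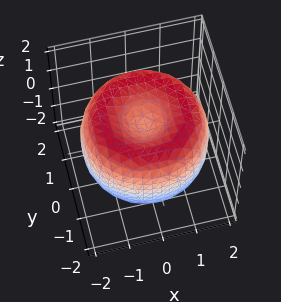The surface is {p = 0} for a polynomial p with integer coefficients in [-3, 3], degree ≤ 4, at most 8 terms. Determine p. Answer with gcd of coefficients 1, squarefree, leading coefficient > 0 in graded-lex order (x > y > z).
First, deg p = 4.
Then, symmetry: the surface is invariant under rotation about z: p = q(x² + y², z).
Next, checking where it meets the axes: a circular section at z = -1 has radius between 0 and 1.
Finally, fitting integer coefficients to these (and the overall shape) gives p.

x^4 + 2*x^2*y^2 + y^4 - 3*x^2 - 3*y^2 + 2*z^2 - 1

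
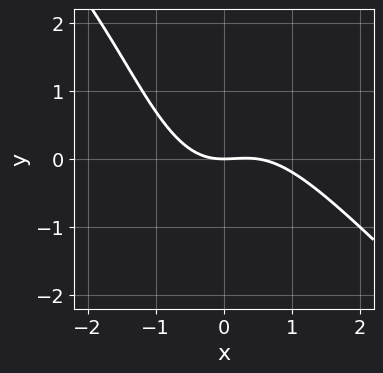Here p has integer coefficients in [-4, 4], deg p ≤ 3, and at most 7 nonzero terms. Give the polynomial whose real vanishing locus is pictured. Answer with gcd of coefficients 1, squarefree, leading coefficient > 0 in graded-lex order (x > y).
1. deg p = 3. No degree-2 curve has this shape.
2. Reading off the gridlines: it crosses the x-axis at the gridline x = 0; it meets the y-axis at y = 0 (among the integer gridlines).
3. These observations pin down the coefficients.

2*x^3 + 2*x^2*y - x^2 - y^2 + 3*y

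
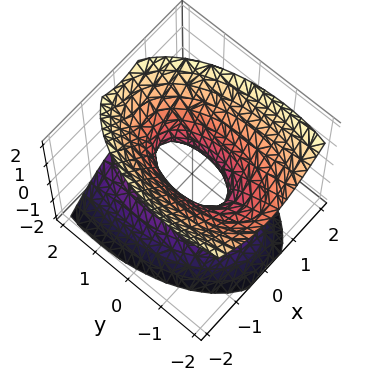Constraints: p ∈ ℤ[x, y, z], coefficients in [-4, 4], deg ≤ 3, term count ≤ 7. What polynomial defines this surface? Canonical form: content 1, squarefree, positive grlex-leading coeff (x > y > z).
3*x^2 + y^2 + y*z - 2*z^2 - 1

1. The degree is 2 — a generic line meets the surface in up to 2 points.
2. Checking where it meets the axes: the surface avoids every integer z-axis point in the box; the y-axis gridline crossings are at y ∈ {-1, 1}.
3. These observations pin down the coefficients.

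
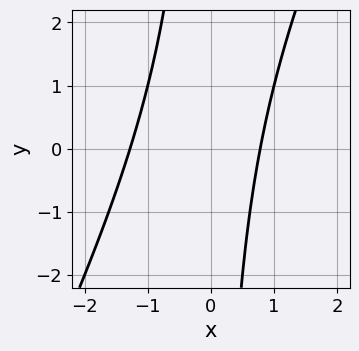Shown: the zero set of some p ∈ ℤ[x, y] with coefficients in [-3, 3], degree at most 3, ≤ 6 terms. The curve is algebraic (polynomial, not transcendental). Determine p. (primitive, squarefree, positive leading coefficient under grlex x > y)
2*x^2 - x*y + x - 2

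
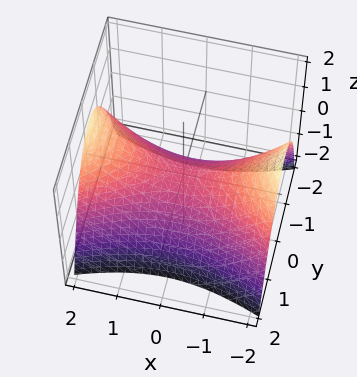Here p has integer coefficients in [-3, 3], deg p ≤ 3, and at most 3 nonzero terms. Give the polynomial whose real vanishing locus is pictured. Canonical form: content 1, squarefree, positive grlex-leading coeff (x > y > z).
(a) Degree: a saddle surface; a quadric, so deg p = 2.
(b) Symmetries: the x ↦ −x reflection is a symmetry, so x appears only in even powers; the y ↦ −y reflection is a symmetry, so y appears only in even powers.
(c) Checking where it meets the axes: it crosses the y-axis at the gridline y = 0; it crosses the z-axis at the gridline z = 0.
(d) Assembling these constraints gives the stated polynomial.

x^2 - 3*y^2 - 3*z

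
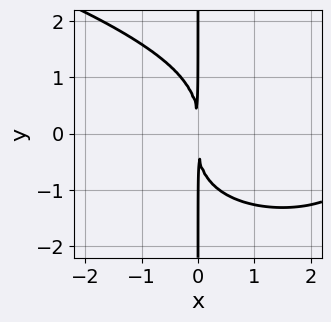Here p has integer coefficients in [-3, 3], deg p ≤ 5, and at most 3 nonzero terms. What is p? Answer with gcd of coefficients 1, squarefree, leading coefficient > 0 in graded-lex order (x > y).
x*y^3 - x^3 + 3*x^2

The degree is 4 — the shape is more complex than any degree-3 curve.
Observable constraints: every point of the y-axis in the box is on the curve.
Assembling these constraints gives the stated polynomial.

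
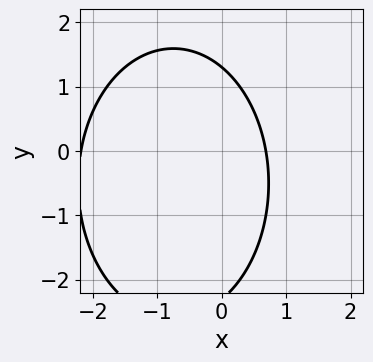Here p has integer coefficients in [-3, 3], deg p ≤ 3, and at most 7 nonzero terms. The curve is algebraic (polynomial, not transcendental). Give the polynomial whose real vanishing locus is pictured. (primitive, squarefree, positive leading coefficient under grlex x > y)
1. Degree: a generic line meets the curve in up to 2 points, so deg p = 2.
2. Putting this together gives p.

2*x^2 + y^2 + 3*x + y - 3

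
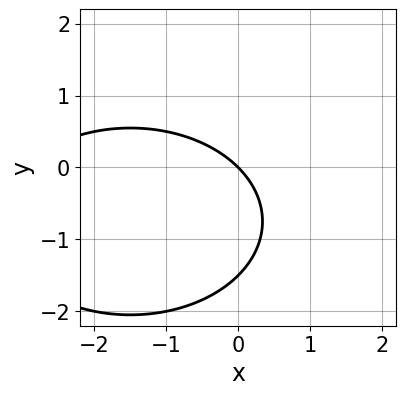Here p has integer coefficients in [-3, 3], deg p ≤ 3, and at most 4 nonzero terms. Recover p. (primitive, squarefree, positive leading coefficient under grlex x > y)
(a) deg p = 2. A generic line meets the curve in up to 2 points.
(b) From the axis intercepts and sections: it meets the x-axis at x = 0 (among the integer gridlines); it meets the y-axis at y = 0 (among the integer gridlines).
(c) Assembling these constraints gives the stated polynomial.

x^2 + 2*y^2 + 3*x + 3*y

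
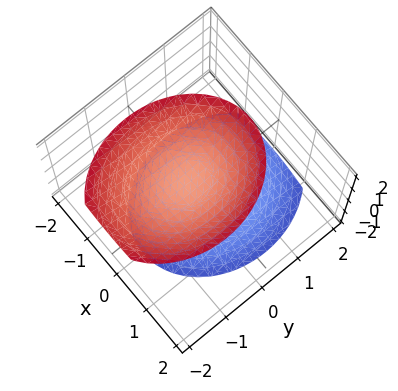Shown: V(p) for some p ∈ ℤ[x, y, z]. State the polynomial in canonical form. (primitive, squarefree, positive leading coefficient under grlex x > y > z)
3*x^2 + 2*y^2 + y*z - 2*z^2 + 2

There are 2 components. Treating them together as one polynomial.
deg p = 2. A generic line meets the surface in up to 2 points.
From the axis intercepts and sections: the surface avoids every integer y-axis point in the box; the z-axis gridline crossings are at z ∈ {-1, 1}; the surface avoids every integer x-axis point in the box.
Fitting integer coefficients to these (and the overall shape) gives p.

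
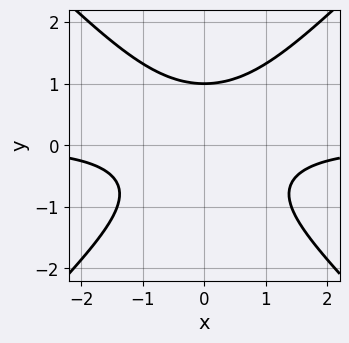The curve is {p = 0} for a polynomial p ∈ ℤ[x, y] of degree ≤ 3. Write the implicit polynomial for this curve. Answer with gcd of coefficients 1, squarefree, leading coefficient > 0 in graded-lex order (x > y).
x^2*y - y^3 + 1

(a) deg p = 3. The shape is more complex than any degree-2 curve.
(b) Symmetries: mirror symmetry x ↦ −x ⇒ only even powers of x.
(c) Reading off the gridlines: the curve avoids every integer x-axis point in the box; one y-axis crossing is at y = 1.
(d) Solving for integer coefficients yields p as stated.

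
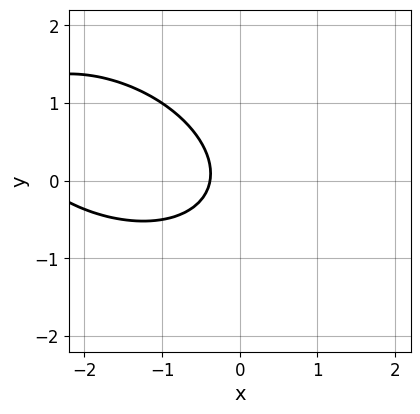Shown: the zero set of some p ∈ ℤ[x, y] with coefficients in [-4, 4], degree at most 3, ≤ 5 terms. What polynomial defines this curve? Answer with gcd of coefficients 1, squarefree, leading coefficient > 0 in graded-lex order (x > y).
x^2 + x*y + 2*y^2 + 3*x + 1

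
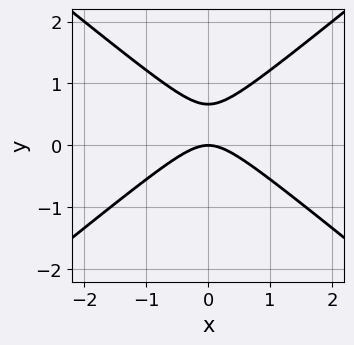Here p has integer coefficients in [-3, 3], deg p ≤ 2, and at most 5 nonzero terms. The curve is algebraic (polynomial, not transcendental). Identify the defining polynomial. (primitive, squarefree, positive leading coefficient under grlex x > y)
First, deg p = 2. A generic line meets the curve in up to 2 points.
Then, symmetries: mirror symmetry x ↦ −x ⇒ only even powers of x.
Then, from the visible intercepts: it crosses the y-axis at the gridline y = 0; it crosses the x-axis at the gridline x = 0.
Finally, together with the visible shape, these determine p as stated.

2*x^2 - 3*y^2 + 2*y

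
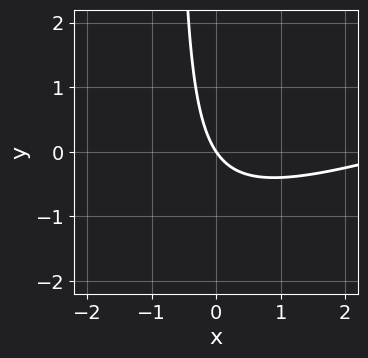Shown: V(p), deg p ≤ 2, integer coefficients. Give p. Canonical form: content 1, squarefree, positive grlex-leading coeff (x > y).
x^2 - 3*x*y - 3*x - 2*y

(a) Degree: the shape is more complex than any degree-1 curve, so deg p = 2.
(b) Checking where it meets the axes: one x-axis crossing is at x = 0; it meets the y-axis at y = 0 (among the integer gridlines).
(c) Putting this together gives p.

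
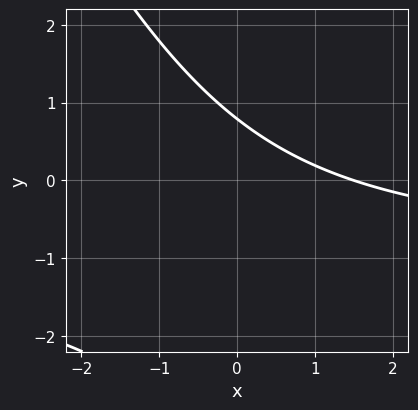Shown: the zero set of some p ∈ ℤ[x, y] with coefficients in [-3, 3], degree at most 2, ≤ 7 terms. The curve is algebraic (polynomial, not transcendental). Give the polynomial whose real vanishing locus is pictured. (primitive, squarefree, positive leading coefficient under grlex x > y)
Degree: a generic line meets the curve in up to 2 points, so deg p = 2.
Solving for integer coefficients yields p as stated.

2*x*y + y^2 + 2*x + 3*y - 3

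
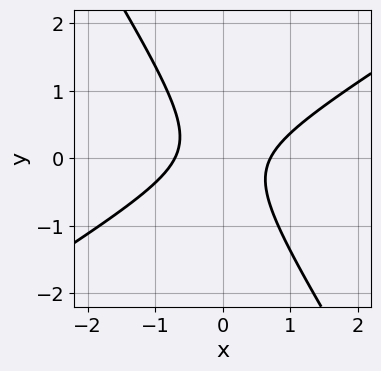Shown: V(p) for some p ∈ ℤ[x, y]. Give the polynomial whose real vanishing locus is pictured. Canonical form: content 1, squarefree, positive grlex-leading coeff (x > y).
(a) deg p = 2. No degree-1 curve has this shape.
(b) Against the integer gridlines: no y-intercept at any integer in the box.
(c) Matching integer coefficients to the picture gives p.

2*x^2 - 2*x*y - 2*y^2 - 1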